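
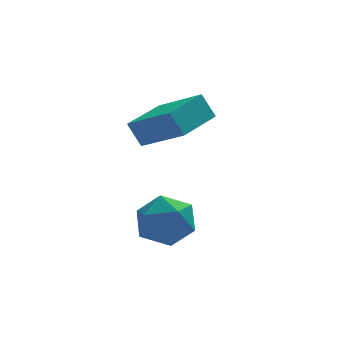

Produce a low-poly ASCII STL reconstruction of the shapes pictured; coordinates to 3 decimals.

solid 
facet normal -0.688 -0.720 -0.092
outer loop
vertex 0.443 2.534 4.153
vertex -0.874 3.924 3.133
vertex 0.908 2.221 3.127
endloop
endfacet
facet normal 0.607 -0.641 0.470
outer loop
vertex 2.394 3.776 3.327
vertex 0.443 2.534 4.153
vertex 0.908 2.221 3.127
endloop
endfacet
facet normal -0.688 -0.720 -0.092
outer loop
vertex 0.908 2.221 3.127
vertex -0.874 3.924 3.133
vertex -0.409 3.611 2.106
endloop
endfacet
facet normal 0.398 -0.267 -0.878
outer loop
vertex -0.409 3.611 2.106
vertex 2.394 3.776 3.327
vertex 0.908 2.221 3.127
endloop
endfacet
facet normal -0.398 0.267 0.878
outer loop
vertex 0.443 2.534 4.153
vertex 0.612 5.479 3.333
vertex -0.874 3.924 3.133
endloop
endfacet
facet normal 0.607 -0.641 0.470
outer loop
vertex 1.929 4.089 4.354
vertex 0.443 2.534 4.153
vertex 2.394 3.776 3.327
endloop
endfacet
facet normal -0.398 0.267 0.877
outer loop
vertex 1.929 4.089 4.354
vertex 0.612 5.479 3.333
vertex 0.443 2.534 4.153
endloop
endfacet
facet normal -0.607 0.641 -0.470
outer loop
vertex -0.874 3.924 3.133
vertex 0.612 5.479 3.333
vertex -0.409 3.611 2.106
endloop
endfacet
facet normal 0.398 -0.267 -0.878
outer loop
vertex 1.077 5.166 2.307
vertex 2.394 3.776 3.327
vertex -0.409 3.611 2.106
endloop
endfacet
facet normal -0.607 0.641 -0.470
outer loop
vertex -0.409 3.611 2.106
vertex 0.612 5.479 3.333
vertex 1.077 5.166 2.307
endloop
endfacet
facet normal 0.688 0.720 0.092
outer loop
vertex 1.077 5.166 2.307
vertex 1.929 4.089 4.354
vertex 2.394 3.776 3.327
endloop
endfacet
facet normal 0.688 0.720 0.092
outer loop
vertex 0.612 5.479 3.333
vertex 1.929 4.089 4.354
vertex 1.077 5.166 2.307
endloop
endfacet
facet normal -0.996 -0.006 0.086
outer loop
vertex -0.962 0.95 -1.203
vertex -0.856 0.661 -0.001
vertex -0.894 1.85 -0.352
endloop
endfacet
facet normal -0.788 0.454 -0.417
outer loop
vertex -0.962 0.95 -1.203
vertex -0.894 1.85 -0.352
vertex -0.269 1.956 -1.418
endloop
endfacet
facet normal -0.415 0.092 -0.905
outer loop
vertex -0.962 0.95 -1.203
vertex -0.269 1.956 -1.418
vertex 0.156 0.832 -1.727
endloop
endfacet
facet normal -0.392 -0.592 -0.704
outer loop
vertex -0.962 0.95 -1.203
vertex 0.156 0.832 -1.727
vertex -0.207 0.032 -0.851
endloop
endfacet
facet normal -0.752 -0.653 -0.091
outer loop
vertex -0.962 0.95 -1.203
vertex -0.207 0.032 -0.851
vertex -0.856 0.661 -0.001
endloop
endfacet
facet normal -0.350 0.930 -0.113
outer loop
vertex -0.269 1.956 -1.418
vertex -0.894 1.85 -0.352
vertex 0.267 2.288 -0.349
endloop
endfacet
facet normal -0.688 0.185 0.701
outer loop
vertex -0.894 1.85 -0.352
vertex -0.856 0.661 -0.001
vertex -0.096 1.488 0.527
endloop
endfacet
facet normal -0.293 -0.862 0.414
outer loop
vertex -0.856 0.661 -0.001
vertex -0.207 0.032 -0.851
vertex 0.329 0.364 0.218
endloop
endfacet
facet normal 0.290 -0.763 -0.577
outer loop
vertex -0.207 0.032 -0.851
vertex 0.156 0.832 -1.727
vertex 0.954 0.47 -0.848
endloop
endfacet
facet normal 0.253 0.344 -0.904
outer loop
vertex 0.156 0.832 -1.727
vertex -0.269 1.956 -1.418
vertex 0.916 1.659 -1.199
endloop
endfacet
facet normal 0.392 0.592 0.704
outer loop
vertex 1.022 1.37 0.003
vertex 0.267 2.288 -0.349
vertex -0.096 1.488 0.527
endloop
endfacet
facet normal 0.415 -0.092 0.905
outer loop
vertex 1.022 1.37 0.003
vertex -0.096 1.488 0.527
vertex 0.329 0.364 0.218
endloop
endfacet
facet normal 0.788 -0.454 0.417
outer loop
vertex 1.022 1.37 0.003
vertex 0.329 0.364 0.218
vertex 0.954 0.47 -0.848
endloop
endfacet
facet normal 0.996 0.006 -0.086
outer loop
vertex 1.022 1.37 0.003
vertex 0.954 0.47 -0.848
vertex 0.916 1.659 -1.199
endloop
endfacet
facet normal 0.752 0.653 0.091
outer loop
vertex 1.022 1.37 0.003
vertex 0.916 1.659 -1.199
vertex 0.267 2.288 -0.349
endloop
endfacet
facet normal -0.290 0.763 0.577
outer loop
vertex -0.096 1.488 0.527
vertex 0.267 2.288 -0.349
vertex -0.894 1.85 -0.352
endloop
endfacet
facet normal -0.253 -0.344 0.904
outer loop
vertex 0.329 0.364 0.218
vertex -0.096 1.488 0.527
vertex -0.856 0.661 -0.001
endloop
endfacet
facet normal 0.350 -0.930 0.113
outer loop
vertex 0.954 0.47 -0.848
vertex 0.329 0.364 0.218
vertex -0.207 0.032 -0.851
endloop
endfacet
facet normal 0.688 -0.185 -0.701
outer loop
vertex 0.916 1.659 -1.199
vertex 0.954 0.47 -0.848
vertex 0.156 0.832 -1.727
endloop
endfacet
facet normal 0.293 0.862 -0.414
outer loop
vertex 0.267 2.288 -0.349
vertex 0.916 1.659 -1.199
vertex -0.269 1.956 -1.418
endloop
endfacet

endsolid


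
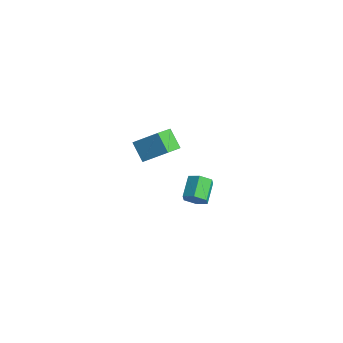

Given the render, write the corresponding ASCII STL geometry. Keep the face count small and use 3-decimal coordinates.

solid 
facet normal 0.539 -0.701 -0.467
outer loop
vertex 4.278 -2.976 0.276
vertex 3.662 -3.244 -0.032
vertex 4.049 -2.716 -0.378
endloop
endfacet
facet normal 0.784 0.620 -0.028
outer loop
vertex 4.278 -2.976 0.276
vertex 4.049 -2.716 -0.378
vertex 3.535 -2.008 0.921
endloop
endfacet
facet normal 0.783 0.621 -0.028
outer loop
vertex 3.535 -2.008 0.921
vertex 4.049 -2.716 -0.378
vertex 3.306 -1.749 0.267
endloop
endfacet
facet normal -0.538 0.702 0.466
outer loop
vertex 3.535 -2.008 0.921
vertex 3.306 -1.749 0.267
vertex 2.918 -2.276 0.612
endloop
endfacet
facet normal 0.539 -0.701 -0.467
outer loop
vertex 4.049 -2.716 -0.378
vertex 3.662 -3.244 -0.032
vertex 3.432 -2.985 -0.686
endloop
endfacet
facet normal 0.122 0.614 -0.780
outer loop
vertex 4.049 -2.716 -0.378
vertex 3.432 -2.985 -0.686
vertex 3.306 -1.749 0.267
endloop
endfacet
facet normal 0.124 0.614 -0.780
outer loop
vertex 3.306 -1.749 0.267
vertex 3.432 -2.985 -0.686
vertex 2.689 -2.017 -0.042
endloop
endfacet
facet normal -0.538 0.702 0.466
outer loop
vertex 3.306 -1.749 0.267
vertex 2.689 -2.017 -0.042
vertex 2.918 -2.276 0.612
endloop
endfacet
facet normal 0.539 -0.701 -0.467
outer loop
vertex 3.432 -2.985 -0.686
vertex 3.662 -3.244 -0.032
vertex 3.045 -3.512 -0.341
endloop
endfacet
facet normal -0.660 -0.007 -0.751
outer loop
vertex 3.432 -2.985 -0.686
vertex 3.045 -3.512 -0.341
vertex 2.689 -2.017 -0.042
endloop
endfacet
facet normal -0.661 -0.007 -0.750
outer loop
vertex 2.689 -2.017 -0.042
vertex 3.045 -3.512 -0.341
vertex 2.302 -2.544 0.304
endloop
endfacet
facet normal -0.539 0.702 0.466
outer loop
vertex 2.689 -2.017 -0.042
vertex 2.302 -2.544 0.304
vertex 2.918 -2.276 0.612
endloop
endfacet
facet normal 0.538 -0.702 -0.466
outer loop
vertex 3.045 -3.512 -0.341
vertex 3.662 -3.244 -0.032
vertex 3.274 -3.771 0.313
endloop
endfacet
facet normal -0.784 -0.621 0.029
outer loop
vertex 3.045 -3.512 -0.341
vertex 3.274 -3.771 0.313
vertex 2.302 -2.544 0.304
endloop
endfacet
facet normal -0.784 -0.621 0.028
outer loop
vertex 2.302 -2.544 0.304
vertex 3.274 -3.771 0.313
vertex 2.531 -2.804 0.958
endloop
endfacet
facet normal -0.539 0.701 0.467
outer loop
vertex 2.302 -2.544 0.304
vertex 2.531 -2.804 0.958
vertex 2.918 -2.276 0.612
endloop
endfacet
facet normal 0.538 -0.702 -0.466
outer loop
vertex 3.274 -3.771 0.313
vertex 3.662 -3.244 -0.032
vertex 3.891 -3.503 0.622
endloop
endfacet
facet normal -0.123 -0.615 0.779
outer loop
vertex 3.274 -3.771 0.313
vertex 3.891 -3.503 0.622
vertex 2.531 -2.804 0.958
endloop
endfacet
facet normal -0.122 -0.613 0.780
outer loop
vertex 2.531 -2.804 0.958
vertex 3.891 -3.503 0.622
vertex 3.148 -2.535 1.266
endloop
endfacet
facet normal -0.539 0.701 0.467
outer loop
vertex 2.531 -2.804 0.958
vertex 3.148 -2.535 1.266
vertex 2.918 -2.276 0.612
endloop
endfacet
facet normal 0.539 -0.702 -0.466
outer loop
vertex 3.891 -3.503 0.622
vertex 3.662 -3.244 -0.032
vertex 4.278 -2.976 0.276
endloop
endfacet
facet normal 0.661 0.008 0.751
outer loop
vertex 3.891 -3.503 0.622
vertex 4.278 -2.976 0.276
vertex 3.148 -2.535 1.266
endloop
endfacet
facet normal 0.660 0.007 0.751
outer loop
vertex 3.148 -2.535 1.266
vertex 4.278 -2.976 0.276
vertex 3.535 -2.008 0.921
endloop
endfacet
facet normal -0.539 0.701 0.467
outer loop
vertex 3.148 -2.535 1.266
vertex 3.535 -2.008 0.921
vertex 2.918 -2.276 0.612
endloop
endfacet
facet normal -0.584 -0.565 -0.583
outer loop
vertex -3.346 -1.445 -2.905
vertex -4.397 -1.354 -1.94
vertex -3.904 -0.111 -3.638
endloop
endfacet
facet normal 0.735 -0.064 -0.675
outer loop
vertex -2.863 0.894 -2.6
vertex -3.346 -1.445 -2.905
vertex -3.904 -0.111 -3.638
endloop
endfacet
facet normal -0.585 -0.564 -0.583
outer loop
vertex -3.904 -0.111 -3.638
vertex -4.397 -1.354 -1.94
vertex -4.954 -0.02 -2.672
endloop
endfacet
facet normal -0.344 0.823 -0.452
outer loop
vertex -4.954 -0.02 -2.672
vertex -2.863 0.894 -2.6
vertex -3.904 -0.111 -3.638
endloop
endfacet
facet normal 0.344 -0.823 0.452
outer loop
vertex -3.346 -1.445 -2.905
vertex -3.356 -0.349 -0.902
vertex -4.397 -1.354 -1.94
endloop
endfacet
facet normal 0.735 -0.064 -0.675
outer loop
vertex -2.306 -0.44 -1.868
vertex -3.346 -1.445 -2.905
vertex -2.863 0.894 -2.6
endloop
endfacet
facet normal 0.344 -0.823 0.452
outer loop
vertex -2.306 -0.44 -1.868
vertex -3.356 -0.349 -0.902
vertex -3.346 -1.445 -2.905
endloop
endfacet
facet normal -0.735 0.064 0.675
outer loop
vertex -4.397 -1.354 -1.94
vertex -3.356 -0.349 -0.902
vertex -4.954 -0.02 -2.672
endloop
endfacet
facet normal -0.344 0.823 -0.452
outer loop
vertex -3.914 0.985 -1.635
vertex -2.863 0.894 -2.6
vertex -4.954 -0.02 -2.672
endloop
endfacet
facet normal -0.735 0.064 0.675
outer loop
vertex -4.954 -0.02 -2.672
vertex -3.356 -0.349 -0.902
vertex -3.914 0.985 -1.635
endloop
endfacet
facet normal 0.584 0.564 0.583
outer loop
vertex -3.914 0.985 -1.635
vertex -2.306 -0.44 -1.868
vertex -2.863 0.894 -2.6
endloop
endfacet
facet normal 0.585 0.565 0.582
outer loop
vertex -3.356 -0.349 -0.902
vertex -2.306 -0.44 -1.868
vertex -3.914 0.985 -1.635
endloop
endfacet

endsolid


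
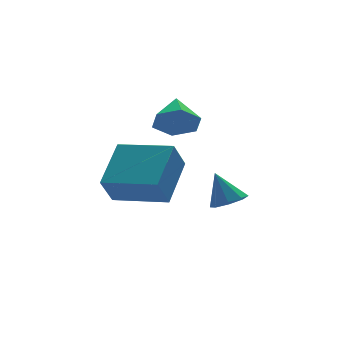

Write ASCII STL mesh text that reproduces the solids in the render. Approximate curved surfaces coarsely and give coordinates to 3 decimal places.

solid 
facet normal -0.327 -0.829 -0.453
outer loop
vertex 2.166 1.407 0.526
vertex 1.421 1.415 1.049
vertex 1.421 1.852 0.25
endloop
endfacet
facet normal 0.572 0.633 -0.522
outer loop
vertex 2.166 1.407 0.526
vertex 1.421 1.852 0.25
vertex 1.899 2.625 1.711
endloop
endfacet
facet normal -0.327 -0.829 -0.453
outer loop
vertex 1.421 1.852 0.25
vertex 1.421 1.415 1.049
vertex 0.676 1.86 0.773
endloop
endfacet
facet normal -0.260 0.886 -0.384
outer loop
vertex 1.421 1.852 0.25
vertex 0.676 1.86 0.773
vertex 1.899 2.625 1.711
endloop
endfacet
facet normal -0.327 -0.829 -0.454
outer loop
vertex 0.676 1.86 0.773
vertex 1.421 1.415 1.049
vertex 0.676 1.423 1.571
endloop
endfacet
facet normal -0.676 0.646 0.354
outer loop
vertex 0.676 1.86 0.773
vertex 0.676 1.423 1.571
vertex 1.899 2.625 1.711
endloop
endfacet
facet normal -0.327 -0.829 -0.454
outer loop
vertex 0.676 1.423 1.571
vertex 1.421 1.415 1.049
vertex 1.42 0.978 1.847
endloop
endfacet
facet normal -0.261 0.155 0.953
outer loop
vertex 0.676 1.423 1.571
vertex 1.42 0.978 1.847
vertex 1.899 2.625 1.711
endloop
endfacet
facet normal -0.328 -0.828 -0.454
outer loop
vertex 1.42 0.978 1.847
vertex 1.421 1.415 1.049
vertex 2.165 0.97 1.324
endloop
endfacet
facet normal 0.571 -0.099 0.815
outer loop
vertex 1.42 0.978 1.847
vertex 2.165 0.97 1.324
vertex 1.899 2.625 1.711
endloop
endfacet
facet normal -0.328 -0.828 -0.454
outer loop
vertex 2.165 0.97 1.324
vertex 1.421 1.415 1.049
vertex 2.166 1.407 0.526
endloop
endfacet
facet normal 0.987 0.140 0.078
outer loop
vertex 2.165 0.97 1.324
vertex 2.166 1.407 0.526
vertex 1.899 2.625 1.711
endloop
endfacet
facet normal -0.711 0.691 -0.128
outer loop
vertex -1.755 0.514 -0.95
vertex -0.602 1.9 0.127
vertex -1.18 0.899 -2.062
endloop
endfacet
facet normal -0.549 -0.660 -0.512
outer loop
vertex 0.342 -0.58 -1.787
vertex -1.755 0.514 -0.95
vertex -1.18 0.899 -2.062
endloop
endfacet
facet normal -0.711 0.691 -0.128
outer loop
vertex -1.18 0.899 -2.062
vertex -0.602 1.9 0.127
vertex -0.027 2.285 -0.986
endloop
endfacet
facet normal 0.439 0.294 -0.849
outer loop
vertex -0.027 2.285 -0.986
vertex 0.342 -0.58 -1.787
vertex -1.18 0.899 -2.062
endloop
endfacet
facet normal -0.439 -0.294 0.849
outer loop
vertex -1.755 0.514 -0.95
vertex 0.92 0.421 0.402
vertex -0.602 1.9 0.127
endloop
endfacet
facet normal -0.549 -0.661 -0.512
outer loop
vertex -0.233 -0.965 -0.674
vertex -1.755 0.514 -0.95
vertex 0.342 -0.58 -1.787
endloop
endfacet
facet normal -0.439 -0.294 0.849
outer loop
vertex -0.233 -0.965 -0.674
vertex 0.92 0.421 0.402
vertex -1.755 0.514 -0.95
endloop
endfacet
facet normal 0.549 0.660 0.512
outer loop
vertex -0.602 1.9 0.127
vertex 0.92 0.421 0.402
vertex -0.027 2.285 -0.986
endloop
endfacet
facet normal 0.440 0.294 -0.849
outer loop
vertex 1.495 0.806 -0.71
vertex 0.342 -0.58 -1.787
vertex -0.027 2.285 -0.986
endloop
endfacet
facet normal 0.549 0.660 0.512
outer loop
vertex -0.027 2.285 -0.986
vertex 0.92 0.421 0.402
vertex 1.495 0.806 -0.71
endloop
endfacet
facet normal 0.711 -0.691 0.128
outer loop
vertex 1.495 0.806 -0.71
vertex -0.233 -0.965 -0.674
vertex 0.342 -0.58 -1.787
endloop
endfacet
facet normal 0.711 -0.691 0.128
outer loop
vertex 0.92 0.421 0.402
vertex -0.233 -0.965 -0.674
vertex 1.495 0.806 -0.71
endloop
endfacet
facet normal 0.234 -0.394 -0.889
outer loop
vertex 4.074 1.105 -2.901
vertex 3.415 1.313 -3.167
vertex 4.085 1.624 -3.128
endloop
endfacet
facet normal 0.772 0.241 0.588
outer loop
vertex 4.074 1.105 -2.901
vertex 4.085 1.624 -3.128
vertex 3.085 1.867 -1.913
endloop
endfacet
facet normal 0.234 -0.393 -0.889
outer loop
vertex 4.085 1.624 -3.128
vertex 3.415 1.313 -3.167
vertex 3.704 1.96 -3.377
endloop
endfacet
facet normal 0.529 0.803 0.275
outer loop
vertex 4.085 1.624 -3.128
vertex 3.704 1.96 -3.377
vertex 3.085 1.867 -1.913
endloop
endfacet
facet normal 0.234 -0.393 -0.889
outer loop
vertex 3.704 1.96 -3.377
vertex 3.415 1.313 -3.167
vertex 3.154 1.917 -3.503
endloop
endfacet
facet normal -0.084 0.996 0.028
outer loop
vertex 3.704 1.96 -3.377
vertex 3.154 1.917 -3.503
vertex 3.085 1.867 -1.913
endloop
endfacet
facet normal 0.234 -0.394 -0.889
outer loop
vertex 3.154 1.917 -3.503
vertex 3.415 1.313 -3.167
vertex 2.756 1.52 -3.432
endloop
endfacet
facet normal -0.707 0.707 -0.008
outer loop
vertex 3.154 1.917 -3.503
vertex 2.756 1.52 -3.432
vertex 3.085 1.867 -1.913
endloop
endfacet
facet normal 0.234 -0.394 -0.889
outer loop
vertex 2.756 1.52 -3.432
vertex 3.415 1.313 -3.167
vertex 2.745 1.001 -3.205
endloop
endfacet
facet normal -0.977 0.103 0.188
outer loop
vertex 2.756 1.52 -3.432
vertex 2.745 1.001 -3.205
vertex 3.085 1.867 -1.913
endloop
endfacet
facet normal 0.234 -0.394 -0.889
outer loop
vertex 2.745 1.001 -3.205
vertex 3.415 1.313 -3.167
vertex 3.126 0.665 -2.956
endloop
endfacet
facet normal -0.733 -0.460 0.501
outer loop
vertex 2.745 1.001 -3.205
vertex 3.126 0.665 -2.956
vertex 3.085 1.867 -1.913
endloop
endfacet
facet normal 0.234 -0.394 -0.889
outer loop
vertex 3.126 0.665 -2.956
vertex 3.415 1.313 -3.167
vertex 3.677 0.708 -2.83
endloop
endfacet
facet normal -0.120 -0.653 0.748
outer loop
vertex 3.126 0.665 -2.956
vertex 3.677 0.708 -2.83
vertex 3.085 1.867 -1.913
endloop
endfacet
facet normal 0.235 -0.394 -0.889
outer loop
vertex 3.677 0.708 -2.83
vertex 3.415 1.313 -3.167
vertex 4.074 1.105 -2.901
endloop
endfacet
facet normal 0.503 -0.363 0.784
outer loop
vertex 3.677 0.708 -2.83
vertex 4.074 1.105 -2.901
vertex 3.085 1.867 -1.913
endloop
endfacet

endsolid


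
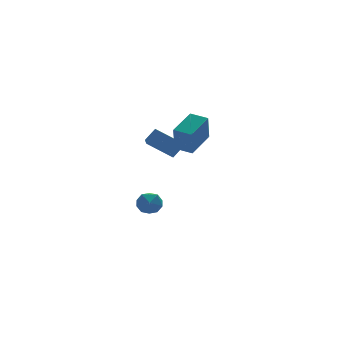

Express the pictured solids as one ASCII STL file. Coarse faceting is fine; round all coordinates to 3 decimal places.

solid 
facet normal -0.872 0.317 0.374
outer loop
vertex 1.662 3.315 -3.926
vertex 2.1 3.559 -3.111
vertex 2.026 4.194 -3.823
endloop
endfacet
facet normal -0.856 0.394 -0.336
outer loop
vertex 1.662 3.315 -3.926
vertex 2.026 4.194 -3.823
vertex 2.135 3.725 -4.65
endloop
endfacet
facet normal -0.740 -0.249 -0.625
outer loop
vertex 1.662 3.315 -3.926
vertex 2.135 3.725 -4.65
vertex 2.277 2.8 -4.449
endloop
endfacet
facet normal -0.685 -0.723 -0.093
outer loop
vertex 1.662 3.315 -3.926
vertex 2.277 2.8 -4.449
vertex 2.255 2.698 -3.498
endloop
endfacet
facet normal -0.766 -0.373 0.523
outer loop
vertex 1.662 3.315 -3.926
vertex 2.255 2.698 -3.498
vertex 2.1 3.559 -3.111
endloop
endfacet
facet normal -0.301 0.812 -0.500
outer loop
vertex 2.135 3.725 -4.65
vertex 2.026 4.194 -3.823
vertex 2.865 4.222 -4.282
endloop
endfacet
facet normal -0.328 0.688 0.648
outer loop
vertex 2.026 4.194 -3.823
vertex 2.1 3.559 -3.111
vertex 2.843 4.12 -3.331
endloop
endfacet
facet normal -0.157 -0.428 0.890
outer loop
vertex 2.1 3.559 -3.111
vertex 2.255 2.698 -3.498
vertex 2.985 3.195 -3.13
endloop
endfacet
facet normal -0.025 -0.994 -0.107
outer loop
vertex 2.255 2.698 -3.498
vertex 2.277 2.8 -4.449
vertex 3.094 2.726 -3.957
endloop
endfacet
facet normal -0.114 -0.228 -0.967
outer loop
vertex 2.277 2.8 -4.449
vertex 2.135 3.725 -4.65
vertex 3.02 3.361 -4.669
endloop
endfacet
facet normal 0.685 0.723 0.093
outer loop
vertex 3.458 3.605 -3.854
vertex 2.865 4.222 -4.282
vertex 2.843 4.12 -3.331
endloop
endfacet
facet normal 0.740 0.249 0.625
outer loop
vertex 3.458 3.605 -3.854
vertex 2.843 4.12 -3.331
vertex 2.985 3.195 -3.13
endloop
endfacet
facet normal 0.856 -0.394 0.336
outer loop
vertex 3.458 3.605 -3.854
vertex 2.985 3.195 -3.13
vertex 3.094 2.726 -3.957
endloop
endfacet
facet normal 0.872 -0.317 -0.374
outer loop
vertex 3.458 3.605 -3.854
vertex 3.094 2.726 -3.957
vertex 3.02 3.361 -4.669
endloop
endfacet
facet normal 0.766 0.373 -0.523
outer loop
vertex 3.458 3.605 -3.854
vertex 3.02 3.361 -4.669
vertex 2.865 4.222 -4.282
endloop
endfacet
facet normal 0.025 0.994 0.107
outer loop
vertex 2.843 4.12 -3.331
vertex 2.865 4.222 -4.282
vertex 2.026 4.194 -3.823
endloop
endfacet
facet normal 0.114 0.228 0.967
outer loop
vertex 2.985 3.195 -3.13
vertex 2.843 4.12 -3.331
vertex 2.1 3.559 -3.111
endloop
endfacet
facet normal 0.301 -0.812 0.500
outer loop
vertex 3.094 2.726 -3.957
vertex 2.985 3.195 -3.13
vertex 2.255 2.698 -3.498
endloop
endfacet
facet normal 0.328 -0.688 -0.648
outer loop
vertex 3.02 3.361 -4.669
vertex 3.094 2.726 -3.957
vertex 2.277 2.8 -4.449
endloop
endfacet
facet normal 0.157 0.428 -0.890
outer loop
vertex 2.865 4.222 -4.282
vertex 3.02 3.361 -4.669
vertex 2.135 3.725 -4.65
endloop
endfacet
facet normal -0.689 -0.162 -0.707
outer loop
vertex 2.019 2.778 1.664
vertex 2.484 3.725 0.994
vertex 3.233 1.545 0.764
endloop
endfacet
facet normal -0.372 -0.758 0.536
outer loop
vertex 3.956 1.715 1.506
vertex 2.019 2.778 1.664
vertex 3.233 1.545 0.764
endloop
endfacet
facet normal -0.689 -0.162 -0.707
outer loop
vertex 3.233 1.545 0.764
vertex 2.484 3.725 0.994
vertex 3.698 2.492 0.094
endloop
endfacet
facet normal 0.622 -0.632 -0.462
outer loop
vertex 3.698 2.492 0.094
vertex 3.956 1.715 1.506
vertex 3.233 1.545 0.764
endloop
endfacet
facet normal -0.622 0.632 0.462
outer loop
vertex 2.019 2.778 1.664
vertex 3.207 3.895 1.736
vertex 2.484 3.725 0.994
endloop
endfacet
facet normal -0.372 -0.758 0.536
outer loop
vertex 2.742 2.948 2.406
vertex 2.019 2.778 1.664
vertex 3.956 1.715 1.506
endloop
endfacet
facet normal -0.622 0.632 0.462
outer loop
vertex 2.742 2.948 2.406
vertex 3.207 3.895 1.736
vertex 2.019 2.778 1.664
endloop
endfacet
facet normal 0.372 0.758 -0.536
outer loop
vertex 2.484 3.725 0.994
vertex 3.207 3.895 1.736
vertex 3.698 2.492 0.094
endloop
endfacet
facet normal 0.622 -0.632 -0.462
outer loop
vertex 4.421 2.662 0.836
vertex 3.956 1.715 1.506
vertex 3.698 2.492 0.094
endloop
endfacet
facet normal 0.372 0.758 -0.536
outer loop
vertex 3.698 2.492 0.094
vertex 3.207 3.895 1.736
vertex 4.421 2.662 0.836
endloop
endfacet
facet normal 0.689 0.162 0.707
outer loop
vertex 4.421 2.662 0.836
vertex 2.742 2.948 2.406
vertex 3.956 1.715 1.506
endloop
endfacet
facet normal 0.689 0.162 0.707
outer loop
vertex 3.207 3.895 1.736
vertex 2.742 2.948 2.406
vertex 4.421 2.662 0.836
endloop
endfacet
facet normal -0.756 -0.545 -0.362
outer loop
vertex 2.177 -3.682 4.182
vertex 1.465 -2.81 4.358
vertex 2.53 -3.053 2.5
endloop
endfacet
facet normal 0.625 -0.765 -0.155
outer loop
vertex 4.035 -1.97 3.222
vertex 2.177 -3.682 4.182
vertex 2.53 -3.053 2.5
endloop
endfacet
facet normal -0.757 -0.544 -0.363
outer loop
vertex 2.53 -3.053 2.5
vertex 1.465 -2.81 4.358
vertex 1.818 -2.181 2.677
endloop
endfacet
facet normal 0.193 0.344 -0.919
outer loop
vertex 1.818 -2.181 2.677
vertex 4.035 -1.97 3.222
vertex 2.53 -3.053 2.5
endloop
endfacet
facet normal -0.194 -0.344 0.919
outer loop
vertex 2.177 -3.682 4.182
vertex 2.97 -1.727 5.08
vertex 1.465 -2.81 4.358
endloop
endfacet
facet normal 0.625 -0.765 -0.155
outer loop
vertex 3.682 -2.599 4.903
vertex 2.177 -3.682 4.182
vertex 4.035 -1.97 3.222
endloop
endfacet
facet normal -0.193 -0.344 0.919
outer loop
vertex 3.682 -2.599 4.903
vertex 2.97 -1.727 5.08
vertex 2.177 -3.682 4.182
endloop
endfacet
facet normal -0.625 0.765 0.155
outer loop
vertex 1.465 -2.81 4.358
vertex 2.97 -1.727 5.08
vertex 1.818 -2.181 2.677
endloop
endfacet
facet normal 0.193 0.343 -0.919
outer loop
vertex 3.323 -1.098 3.398
vertex 4.035 -1.97 3.222
vertex 1.818 -2.181 2.677
endloop
endfacet
facet normal -0.625 0.765 0.155
outer loop
vertex 1.818 -2.181 2.677
vertex 2.97 -1.727 5.08
vertex 3.323 -1.098 3.398
endloop
endfacet
facet normal 0.756 0.544 0.363
outer loop
vertex 3.323 -1.098 3.398
vertex 3.682 -2.599 4.903
vertex 4.035 -1.97 3.222
endloop
endfacet
facet normal 0.757 0.544 0.362
outer loop
vertex 2.97 -1.727 5.08
vertex 3.682 -2.599 4.903
vertex 3.323 -1.098 3.398
endloop
endfacet

endsolid


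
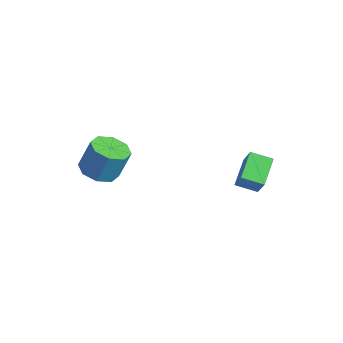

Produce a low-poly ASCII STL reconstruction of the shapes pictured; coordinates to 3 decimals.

solid 
facet normal -0.157 -0.316 -0.936
outer loop
vertex -3.079 -3.715 -1.669
vertex -4.053 -3.91 -1.44
vertex -3.545 -3.102 -1.798
endloop
endfacet
facet normal 0.787 0.533 -0.311
outer loop
vertex -3.079 -3.715 -1.669
vertex -3.545 -3.102 -1.798
vertex -2.812 -3.174 -0.068
endloop
endfacet
facet normal 0.787 0.532 -0.311
outer loop
vertex -2.812 -3.174 -0.068
vertex -3.545 -3.102 -1.798
vertex -3.278 -2.561 -0.198
endloop
endfacet
facet normal 0.155 0.316 0.936
outer loop
vertex -2.812 -3.174 -0.068
vertex -3.278 -2.561 -0.198
vertex -3.787 -3.37 0.16
endloop
endfacet
facet normal -0.156 -0.317 -0.936
outer loop
vertex -3.545 -3.102 -1.798
vertex -4.053 -3.91 -1.44
vertex -4.309 -2.963 -1.718
endloop
endfacet
facet normal 0.134 0.932 -0.337
outer loop
vertex -3.545 -3.102 -1.798
vertex -4.309 -2.963 -1.718
vertex -3.278 -2.561 -0.198
endloop
endfacet
facet normal 0.134 0.932 -0.337
outer loop
vertex -3.278 -2.561 -0.198
vertex -4.309 -2.963 -1.718
vertex -4.042 -2.422 -0.117
endloop
endfacet
facet normal 0.157 0.316 0.936
outer loop
vertex -3.278 -2.561 -0.198
vertex -4.042 -2.422 -0.117
vertex -3.787 -3.37 0.16
endloop
endfacet
facet normal -0.156 -0.317 -0.936
outer loop
vertex -4.309 -2.963 -1.718
vertex -4.053 -3.91 -1.44
vertex -4.923 -3.378 -1.475
endloop
endfacet
facet normal -0.596 0.785 -0.166
outer loop
vertex -4.309 -2.963 -1.718
vertex -4.923 -3.378 -1.475
vertex -4.042 -2.422 -0.117
endloop
endfacet
facet normal -0.597 0.785 -0.165
outer loop
vertex -4.042 -2.422 -0.117
vertex -4.923 -3.378 -1.475
vertex -4.656 -2.838 0.125
endloop
endfacet
facet normal 0.155 0.315 0.936
outer loop
vertex -4.042 -2.422 -0.117
vertex -4.656 -2.838 0.125
vertex -3.787 -3.37 0.16
endloop
endfacet
facet normal -0.155 -0.316 -0.936
outer loop
vertex -4.923 -3.378 -1.475
vertex -4.053 -3.91 -1.44
vertex -5.028 -4.106 -1.212
endloop
endfacet
facet normal -0.979 0.178 0.103
outer loop
vertex -4.923 -3.378 -1.475
vertex -5.028 -4.106 -1.212
vertex -4.656 -2.838 0.125
endloop
endfacet
facet normal -0.979 0.179 0.103
outer loop
vertex -4.656 -2.838 0.125
vertex -5.028 -4.106 -1.212
vertex -4.761 -3.565 0.389
endloop
endfacet
facet normal 0.156 0.317 0.935
outer loop
vertex -4.656 -2.838 0.125
vertex -4.761 -3.565 0.389
vertex -3.787 -3.37 0.16
endloop
endfacet
facet normal -0.155 -0.316 -0.936
outer loop
vertex -5.028 -4.106 -1.212
vertex -4.053 -3.91 -1.44
vertex -4.562 -4.719 -1.082
endloop
endfacet
facet normal -0.787 -0.532 0.311
outer loop
vertex -5.028 -4.106 -1.212
vertex -4.562 -4.719 -1.082
vertex -4.761 -3.565 0.389
endloop
endfacet
facet normal -0.787 -0.533 0.311
outer loop
vertex -4.761 -3.565 0.389
vertex -4.562 -4.719 -1.082
vertex -4.295 -4.178 0.518
endloop
endfacet
facet normal 0.157 0.316 0.936
outer loop
vertex -4.761 -3.565 0.389
vertex -4.295 -4.178 0.518
vertex -3.787 -3.37 0.16
endloop
endfacet
facet normal -0.157 -0.316 -0.936
outer loop
vertex -4.562 -4.719 -1.082
vertex -4.053 -3.91 -1.44
vertex -3.798 -4.858 -1.163
endloop
endfacet
facet normal -0.134 -0.932 0.337
outer loop
vertex -4.562 -4.719 -1.082
vertex -3.798 -4.858 -1.163
vertex -4.295 -4.178 0.518
endloop
endfacet
facet normal -0.134 -0.932 0.337
outer loop
vertex -4.295 -4.178 0.518
vertex -3.798 -4.858 -1.163
vertex -3.531 -4.317 0.438
endloop
endfacet
facet normal 0.156 0.317 0.936
outer loop
vertex -4.295 -4.178 0.518
vertex -3.531 -4.317 0.438
vertex -3.787 -3.37 0.16
endloop
endfacet
facet normal -0.155 -0.315 -0.936
outer loop
vertex -3.798 -4.858 -1.163
vertex -4.053 -3.91 -1.44
vertex -3.184 -4.442 -1.405
endloop
endfacet
facet normal 0.597 -0.785 0.166
outer loop
vertex -3.798 -4.858 -1.163
vertex -3.184 -4.442 -1.405
vertex -3.531 -4.317 0.438
endloop
endfacet
facet normal 0.596 -0.785 0.166
outer loop
vertex -3.531 -4.317 0.438
vertex -3.184 -4.442 -1.405
vertex -2.917 -3.902 0.195
endloop
endfacet
facet normal 0.156 0.317 0.936
outer loop
vertex -3.531 -4.317 0.438
vertex -2.917 -3.902 0.195
vertex -3.787 -3.37 0.16
endloop
endfacet
facet normal -0.156 -0.317 -0.935
outer loop
vertex -3.184 -4.442 -1.405
vertex -4.053 -3.91 -1.44
vertex -3.079 -3.715 -1.669
endloop
endfacet
facet normal 0.978 -0.179 -0.103
outer loop
vertex -3.184 -4.442 -1.405
vertex -3.079 -3.715 -1.669
vertex -2.917 -3.902 0.195
endloop
endfacet
facet normal 0.979 -0.178 -0.103
outer loop
vertex -2.917 -3.902 0.195
vertex -3.079 -3.715 -1.669
vertex -2.812 -3.174 -0.068
endloop
endfacet
facet normal 0.155 0.316 0.936
outer loop
vertex -2.917 -3.902 0.195
vertex -2.812 -3.174 -0.068
vertex -3.787 -3.37 0.16
endloop
endfacet
facet normal -0.612 0.646 0.456
outer loop
vertex 1.069 1.265 1.523
vertex 1.702 2.117 1.165
vertex 0.372 1.344 0.476
endloop
endfacet
facet normal -0.566 -0.760 0.319
outer loop
vertex 1.338 0.323 -0.245
vertex 1.069 1.265 1.523
vertex 0.372 1.344 0.476
endloop
endfacet
facet normal -0.612 0.646 0.457
outer loop
vertex 0.372 1.344 0.476
vertex 1.702 2.117 1.165
vertex 1.005 2.196 0.119
endloop
endfacet
facet normal -0.553 0.063 -0.831
outer loop
vertex 1.005 2.196 0.119
vertex 1.338 0.323 -0.245
vertex 0.372 1.344 0.476
endloop
endfacet
facet normal 0.554 -0.062 0.830
outer loop
vertex 1.069 1.265 1.523
vertex 2.668 1.096 0.444
vertex 1.702 2.117 1.165
endloop
endfacet
facet normal -0.565 -0.761 0.319
outer loop
vertex 2.035 0.244 0.801
vertex 1.069 1.265 1.523
vertex 1.338 0.323 -0.245
endloop
endfacet
facet normal 0.554 -0.063 0.830
outer loop
vertex 2.035 0.244 0.801
vertex 2.668 1.096 0.444
vertex 1.069 1.265 1.523
endloop
endfacet
facet normal 0.565 0.760 -0.319
outer loop
vertex 1.702 2.117 1.165
vertex 2.668 1.096 0.444
vertex 1.005 2.196 0.119
endloop
endfacet
facet normal -0.554 0.063 -0.830
outer loop
vertex 1.971 1.175 -0.603
vertex 1.338 0.323 -0.245
vertex 1.005 2.196 0.119
endloop
endfacet
facet normal 0.565 0.761 -0.319
outer loop
vertex 1.005 2.196 0.119
vertex 2.668 1.096 0.444
vertex 1.971 1.175 -0.603
endloop
endfacet
facet normal 0.612 -0.646 -0.456
outer loop
vertex 1.971 1.175 -0.603
vertex 2.035 0.244 0.801
vertex 1.338 0.323 -0.245
endloop
endfacet
facet normal 0.612 -0.646 -0.456
outer loop
vertex 2.668 1.096 0.444
vertex 2.035 0.244 0.801
vertex 1.971 1.175 -0.603
endloop
endfacet

endsolid


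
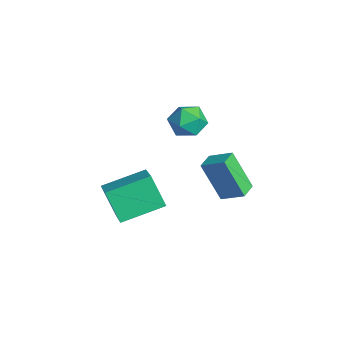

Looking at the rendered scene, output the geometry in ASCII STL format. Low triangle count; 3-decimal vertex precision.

solid 
facet normal -0.513 -0.570 0.642
outer loop
vertex -2.27 -1.397 4.096
vertex -1.738 -2.1 3.897
vertex -1.515 -1.541 4.572
endloop
endfacet
facet normal -0.515 0.112 0.850
outer loop
vertex -2.27 -1.397 4.096
vertex -1.515 -1.541 4.572
vertex -1.74 -0.701 4.325
endloop
endfacet
facet normal -0.801 0.503 0.326
outer loop
vertex -2.27 -1.397 4.096
vertex -1.74 -0.701 4.325
vertex -2.102 -0.741 3.497
endloop
endfacet
facet normal -0.976 0.061 -0.207
outer loop
vertex -2.27 -1.397 4.096
vertex -2.102 -0.741 3.497
vertex -2.1 -1.606 3.232
endloop
endfacet
facet normal -0.799 -0.601 -0.012
outer loop
vertex -2.27 -1.397 4.096
vertex -2.1 -1.606 3.232
vertex -1.738 -2.1 3.897
endloop
endfacet
facet normal 0.163 0.318 0.934
outer loop
vertex -1.74 -0.701 4.325
vertex -1.515 -1.541 4.572
vertex -0.88 -0.974 4.268
endloop
endfacet
facet normal 0.165 -0.786 0.596
outer loop
vertex -1.515 -1.541 4.572
vertex -1.738 -2.1 3.897
vertex -0.878 -1.839 4.003
endloop
endfacet
facet normal -0.296 -0.837 -0.460
outer loop
vertex -1.738 -2.1 3.897
vertex -2.1 -1.606 3.232
vertex -1.24 -1.879 3.175
endloop
endfacet
facet normal -0.583 0.237 -0.777
outer loop
vertex -2.1 -1.606 3.232
vertex -2.102 -0.741 3.497
vertex -1.465 -1.039 2.928
endloop
endfacet
facet normal -0.299 0.951 0.085
outer loop
vertex -2.102 -0.741 3.497
vertex -1.74 -0.701 4.325
vertex -1.242 -0.48 3.603
endloop
endfacet
facet normal 0.976 -0.061 0.207
outer loop
vertex -0.71 -1.183 3.404
vertex -0.88 -0.974 4.268
vertex -0.878 -1.839 4.003
endloop
endfacet
facet normal 0.801 -0.503 -0.326
outer loop
vertex -0.71 -1.183 3.404
vertex -0.878 -1.839 4.003
vertex -1.24 -1.879 3.175
endloop
endfacet
facet normal 0.515 -0.112 -0.850
outer loop
vertex -0.71 -1.183 3.404
vertex -1.24 -1.879 3.175
vertex -1.465 -1.039 2.928
endloop
endfacet
facet normal 0.513 0.570 -0.642
outer loop
vertex -0.71 -1.183 3.404
vertex -1.465 -1.039 2.928
vertex -1.242 -0.48 3.603
endloop
endfacet
facet normal 0.799 0.601 0.012
outer loop
vertex -0.71 -1.183 3.404
vertex -1.242 -0.48 3.603
vertex -0.88 -0.974 4.268
endloop
endfacet
facet normal 0.583 -0.237 0.777
outer loop
vertex -0.878 -1.839 4.003
vertex -0.88 -0.974 4.268
vertex -1.515 -1.541 4.572
endloop
endfacet
facet normal 0.299 -0.951 -0.085
outer loop
vertex -1.24 -1.879 3.175
vertex -0.878 -1.839 4.003
vertex -1.738 -2.1 3.897
endloop
endfacet
facet normal -0.163 -0.318 -0.934
outer loop
vertex -1.465 -1.039 2.928
vertex -1.24 -1.879 3.175
vertex -2.1 -1.606 3.232
endloop
endfacet
facet normal -0.165 0.786 -0.596
outer loop
vertex -1.242 -0.48 3.603
vertex -1.465 -1.039 2.928
vertex -2.102 -0.741 3.497
endloop
endfacet
facet normal 0.296 0.837 0.460
outer loop
vertex -0.88 -0.974 4.268
vertex -1.242 -0.48 3.603
vertex -1.74 -0.701 4.325
endloop
endfacet
facet normal -0.479 -0.234 0.846
outer loop
vertex -1.875 -4.776 -0.249
vertex -1.85 -2.776 0.319
vertex -3.218 -4.561 -0.949
endloop
endfacet
facet normal -0.011 -0.962 -0.273
outer loop
vertex -2.41 -4.164 -2.379
vertex -1.875 -4.776 -0.249
vertex -3.218 -4.561 -0.949
endloop
endfacet
facet normal -0.478 -0.235 0.846
outer loop
vertex -3.218 -4.561 -0.949
vertex -1.85 -2.776 0.319
vertex -3.193 -2.56 -0.38
endloop
endfacet
facet normal -0.878 0.141 -0.457
outer loop
vertex -3.193 -2.56 -0.38
vertex -2.41 -4.164 -2.379
vertex -3.218 -4.561 -0.949
endloop
endfacet
facet normal 0.878 -0.141 0.457
outer loop
vertex -1.875 -4.776 -0.249
vertex -1.042 -2.379 -1.111
vertex -1.85 -2.776 0.319
endloop
endfacet
facet normal -0.012 -0.962 -0.273
outer loop
vertex -1.067 -4.38 -1.68
vertex -1.875 -4.776 -0.249
vertex -2.41 -4.164 -2.379
endloop
endfacet
facet normal 0.878 -0.141 0.457
outer loop
vertex -1.067 -4.38 -1.68
vertex -1.042 -2.379 -1.111
vertex -1.875 -4.776 -0.249
endloop
endfacet
facet normal 0.012 0.962 0.274
outer loop
vertex -1.85 -2.776 0.319
vertex -1.042 -2.379 -1.111
vertex -3.193 -2.56 -0.38
endloop
endfacet
facet normal -0.878 0.141 -0.457
outer loop
vertex -2.385 -2.164 -1.811
vertex -2.41 -4.164 -2.379
vertex -3.193 -2.56 -0.38
endloop
endfacet
facet normal 0.012 0.962 0.273
outer loop
vertex -3.193 -2.56 -0.38
vertex -1.042 -2.379 -1.111
vertex -2.385 -2.164 -1.811
endloop
endfacet
facet normal 0.478 0.234 -0.846
outer loop
vertex -2.385 -2.164 -1.811
vertex -1.067 -4.38 -1.68
vertex -2.41 -4.164 -2.379
endloop
endfacet
facet normal 0.479 0.235 -0.846
outer loop
vertex -1.042 -2.379 -1.111
vertex -1.067 -4.38 -1.68
vertex -2.385 -2.164 -1.811
endloop
endfacet
facet normal -0.728 0.684 -0.035
outer loop
vertex -1.42 -0.361 1.311
vertex -0.719 0.413 1.861
vertex -0.721 0.29 -0.492
endloop
endfacet
facet normal -0.594 -0.655 -0.467
outer loop
vertex -0.081 -0.313 -0.461
vertex -1.42 -0.361 1.311
vertex -0.721 0.29 -0.492
endloop
endfacet
facet normal -0.728 0.685 -0.035
outer loop
vertex -0.721 0.29 -0.492
vertex -0.719 0.413 1.861
vertex -0.02 1.063 0.059
endloop
endfacet
facet normal 0.343 0.319 -0.884
outer loop
vertex -0.02 1.063 0.059
vertex -0.081 -0.313 -0.461
vertex -0.721 0.29 -0.492
endloop
endfacet
facet normal -0.342 -0.318 0.884
outer loop
vertex -1.42 -0.361 1.311
vertex -0.079 -0.19 1.892
vertex -0.719 0.413 1.861
endloop
endfacet
facet normal -0.594 -0.655 -0.467
outer loop
vertex -0.78 -0.963 1.341
vertex -1.42 -0.361 1.311
vertex -0.081 -0.313 -0.461
endloop
endfacet
facet normal -0.342 -0.320 0.884
outer loop
vertex -0.78 -0.963 1.341
vertex -0.079 -0.19 1.892
vertex -1.42 -0.361 1.311
endloop
endfacet
facet normal 0.594 0.655 0.467
outer loop
vertex -0.719 0.413 1.861
vertex -0.079 -0.19 1.892
vertex -0.02 1.063 0.059
endloop
endfacet
facet normal 0.341 0.319 -0.884
outer loop
vertex 0.62 0.461 0.089
vertex -0.081 -0.313 -0.461
vertex -0.02 1.063 0.059
endloop
endfacet
facet normal 0.594 0.655 0.467
outer loop
vertex -0.02 1.063 0.059
vertex -0.079 -0.19 1.892
vertex 0.62 0.461 0.089
endloop
endfacet
facet normal 0.728 -0.685 0.035
outer loop
vertex 0.62 0.461 0.089
vertex -0.78 -0.963 1.341
vertex -0.081 -0.313 -0.461
endloop
endfacet
facet normal 0.728 -0.685 0.035
outer loop
vertex -0.079 -0.19 1.892
vertex -0.78 -0.963 1.341
vertex 0.62 0.461 0.089
endloop
endfacet

endsolid


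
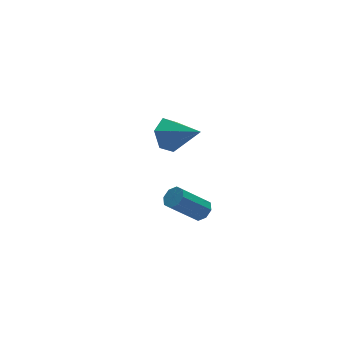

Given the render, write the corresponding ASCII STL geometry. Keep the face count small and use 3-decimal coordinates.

solid 
facet normal 0.703 -0.045 -0.709
outer loop
vertex -2.909 -1.862 0.014
vertex -3.252 -2.223 -0.303
vertex -3.18 -1.639 -0.269
endloop
endfacet
facet normal 0.380 0.868 0.320
outer loop
vertex -2.909 -1.862 0.014
vertex -3.18 -1.639 -0.269
vertex -4.225 -1.776 1.34
endloop
endfacet
facet normal 0.381 0.867 0.321
outer loop
vertex -4.225 -1.776 1.34
vertex -3.18 -1.639 -0.269
vertex -4.496 -1.552 1.056
endloop
endfacet
facet normal -0.704 0.047 0.709
outer loop
vertex -4.225 -1.776 1.34
vertex -4.496 -1.552 1.056
vertex -4.568 -2.137 1.023
endloop
endfacet
facet normal 0.705 -0.046 -0.708
outer loop
vertex -3.18 -1.639 -0.269
vertex -3.252 -2.223 -0.303
vertex -3.493 -1.757 -0.573
endloop
endfacet
facet normal -0.154 0.964 -0.216
outer loop
vertex -3.18 -1.639 -0.269
vertex -3.493 -1.757 -0.573
vertex -4.496 -1.552 1.056
endloop
endfacet
facet normal -0.156 0.964 -0.217
outer loop
vertex -4.496 -1.552 1.056
vertex -3.493 -1.757 -0.573
vertex -4.809 -1.671 0.753
endloop
endfacet
facet normal -0.704 0.047 0.709
outer loop
vertex -4.496 -1.552 1.056
vertex -4.809 -1.671 0.753
vertex -4.568 -2.137 1.023
endloop
endfacet
facet normal 0.704 -0.047 -0.709
outer loop
vertex -3.493 -1.757 -0.573
vertex -3.252 -2.223 -0.303
vertex -3.665 -2.149 -0.718
endloop
endfacet
facet normal -0.600 0.496 -0.628
outer loop
vertex -3.493 -1.757 -0.573
vertex -3.665 -2.149 -0.718
vertex -4.809 -1.671 0.753
endloop
endfacet
facet normal -0.600 0.497 -0.628
outer loop
vertex -4.809 -1.671 0.753
vertex -3.665 -2.149 -0.718
vertex -4.981 -2.062 0.608
endloop
endfacet
facet normal -0.704 0.047 0.709
outer loop
vertex -4.809 -1.671 0.753
vertex -4.981 -2.062 0.608
vertex -4.568 -2.137 1.023
endloop
endfacet
facet normal 0.704 -0.046 -0.709
outer loop
vertex -3.665 -2.149 -0.718
vertex -3.252 -2.223 -0.303
vertex -3.595 -2.584 -0.62
endloop
endfacet
facet normal -0.693 -0.263 -0.671
outer loop
vertex -3.665 -2.149 -0.718
vertex -3.595 -2.584 -0.62
vertex -4.981 -2.062 0.608
endloop
endfacet
facet normal -0.693 -0.262 -0.671
outer loop
vertex -4.981 -2.062 0.608
vertex -3.595 -2.584 -0.62
vertex -4.911 -2.498 0.706
endloop
endfacet
facet normal -0.704 0.046 0.709
outer loop
vertex -4.981 -2.062 0.608
vertex -4.911 -2.498 0.706
vertex -4.568 -2.137 1.023
endloop
endfacet
facet normal 0.704 -0.047 -0.709
outer loop
vertex -3.595 -2.584 -0.62
vertex -3.252 -2.223 -0.303
vertex -3.324 -2.808 -0.336
endloop
endfacet
facet normal -0.380 -0.867 -0.321
outer loop
vertex -3.595 -2.584 -0.62
vertex -3.324 -2.808 -0.336
vertex -4.911 -2.498 0.706
endloop
endfacet
facet normal -0.380 -0.868 -0.320
outer loop
vertex -4.911 -2.498 0.706
vertex -3.324 -2.808 -0.336
vertex -4.64 -2.721 0.989
endloop
endfacet
facet normal -0.703 0.045 0.709
outer loop
vertex -4.911 -2.498 0.706
vertex -4.64 -2.721 0.989
vertex -4.568 -2.137 1.023
endloop
endfacet
facet normal 0.704 -0.047 -0.709
outer loop
vertex -3.324 -2.808 -0.336
vertex -3.252 -2.223 -0.303
vertex -3.011 -2.689 -0.033
endloop
endfacet
facet normal 0.156 -0.964 0.218
outer loop
vertex -3.324 -2.808 -0.336
vertex -3.011 -2.689 -0.033
vertex -4.64 -2.721 0.989
endloop
endfacet
facet normal 0.154 -0.964 0.216
outer loop
vertex -4.64 -2.721 0.989
vertex -3.011 -2.689 -0.033
vertex -4.327 -2.603 1.293
endloop
endfacet
facet normal -0.705 0.046 0.708
outer loop
vertex -4.64 -2.721 0.989
vertex -4.327 -2.603 1.293
vertex -4.568 -2.137 1.023
endloop
endfacet
facet normal 0.704 -0.047 -0.709
outer loop
vertex -3.011 -2.689 -0.033
vertex -3.252 -2.223 -0.303
vertex -2.839 -2.298 0.112
endloop
endfacet
facet normal 0.600 -0.497 0.627
outer loop
vertex -3.011 -2.689 -0.033
vertex -2.839 -2.298 0.112
vertex -4.327 -2.603 1.293
endloop
endfacet
facet normal 0.600 -0.496 0.628
outer loop
vertex -4.327 -2.603 1.293
vertex -2.839 -2.298 0.112
vertex -4.155 -2.211 1.438
endloop
endfacet
facet normal -0.704 0.047 0.709
outer loop
vertex -4.327 -2.603 1.293
vertex -4.155 -2.211 1.438
vertex -4.568 -2.137 1.023
endloop
endfacet
facet normal 0.704 -0.046 -0.709
outer loop
vertex -2.839 -2.298 0.112
vertex -3.252 -2.223 -0.303
vertex -2.909 -1.862 0.014
endloop
endfacet
facet normal 0.693 0.262 0.671
outer loop
vertex -2.839 -2.298 0.112
vertex -2.909 -1.862 0.014
vertex -4.155 -2.211 1.438
endloop
endfacet
facet normal 0.693 0.263 0.671
outer loop
vertex -4.155 -2.211 1.438
vertex -2.909 -1.862 0.014
vertex -4.225 -1.776 1.34
endloop
endfacet
facet normal -0.704 0.046 0.709
outer loop
vertex -4.155 -2.211 1.438
vertex -4.225 -1.776 1.34
vertex -4.568 -2.137 1.023
endloop
endfacet
facet normal -0.470 0.752 -0.462
outer loop
vertex -0.9 4.198 -0.782
vertex -1.672 4.101 -0.155
vertex -0.916 4.714 0.075
endloop
endfacet
facet normal 0.997 0.072 -0.025
outer loop
vertex -0.9 4.198 -0.782
vertex -0.916 4.714 0.075
vertex -0.748 2.619 0.755
endloop
endfacet
facet normal -0.469 0.752 -0.462
outer loop
vertex -0.916 4.714 0.075
vertex -1.672 4.101 -0.155
vertex -1.689 4.617 0.702
endloop
endfacet
facet normal 0.580 0.293 0.760
outer loop
vertex -0.916 4.714 0.075
vertex -1.689 4.617 0.702
vertex -0.748 2.619 0.755
endloop
endfacet
facet normal -0.469 0.752 -0.462
outer loop
vertex -1.689 4.617 0.702
vertex -1.672 4.101 -0.155
vertex -2.445 4.004 0.472
endloop
endfacet
facet normal -0.229 -0.082 0.970
outer loop
vertex -1.689 4.617 0.702
vertex -2.445 4.004 0.472
vertex -0.748 2.619 0.755
endloop
endfacet
facet normal -0.469 0.753 -0.462
outer loop
vertex -2.445 4.004 0.472
vertex -1.672 4.101 -0.155
vertex -2.429 3.489 -0.384
endloop
endfacet
facet normal -0.619 -0.678 0.396
outer loop
vertex -2.445 4.004 0.472
vertex -2.429 3.489 -0.384
vertex -0.748 2.619 0.755
endloop
endfacet
facet normal -0.469 0.753 -0.461
outer loop
vertex -2.429 3.489 -0.384
vertex -1.672 4.101 -0.155
vertex -1.656 3.586 -1.012
endloop
endfacet
facet normal -0.202 -0.899 -0.388
outer loop
vertex -2.429 3.489 -0.384
vertex -1.656 3.586 -1.012
vertex -0.748 2.619 0.755
endloop
endfacet
facet normal -0.469 0.753 -0.461
outer loop
vertex -1.656 3.586 -1.012
vertex -1.672 4.101 -0.155
vertex -0.9 4.198 -0.782
endloop
endfacet
facet normal 0.606 -0.524 -0.598
outer loop
vertex -1.656 3.586 -1.012
vertex -0.9 4.198 -0.782
vertex -0.748 2.619 0.755
endloop
endfacet

endsolid


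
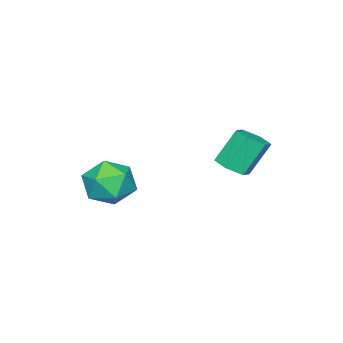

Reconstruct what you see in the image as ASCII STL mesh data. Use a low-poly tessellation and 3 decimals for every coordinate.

solid 
facet normal -0.623 -0.321 0.713
outer loop
vertex -2.017 -1.781 1.448
vertex -1.817 -2.617 1.246
vertex -1.344 -2.185 1.854
endloop
endfacet
facet normal -0.345 0.314 0.884
outer loop
vertex -2.017 -1.781 1.448
vertex -1.344 -2.185 1.854
vertex -1.261 -1.347 1.589
endloop
endfacet
facet normal -0.514 0.775 0.368
outer loop
vertex -2.017 -1.781 1.448
vertex -1.261 -1.347 1.589
vertex -1.682 -1.26 0.818
endloop
endfacet
facet normal -0.896 0.426 -0.124
outer loop
vertex -2.017 -1.781 1.448
vertex -1.682 -1.26 0.818
vertex -2.026 -2.046 0.605
endloop
endfacet
facet normal -0.964 -0.252 0.090
outer loop
vertex -2.017 -1.781 1.448
vertex -2.026 -2.046 0.605
vertex -1.817 -2.617 1.246
endloop
endfacet
facet normal 0.364 0.248 0.898
outer loop
vertex -1.261 -1.347 1.589
vertex -1.344 -2.185 1.854
vertex -0.594 -1.914 1.475
endloop
endfacet
facet normal -0.085 -0.780 0.620
outer loop
vertex -1.344 -2.185 1.854
vertex -1.817 -2.617 1.246
vertex -0.938 -2.7 1.262
endloop
endfacet
facet normal -0.634 -0.668 -0.388
outer loop
vertex -1.817 -2.617 1.246
vertex -2.026 -2.046 0.605
vertex -1.359 -2.613 0.491
endloop
endfacet
facet normal -0.526 0.429 -0.734
outer loop
vertex -2.026 -2.046 0.605
vertex -1.682 -1.26 0.818
vertex -1.276 -1.775 0.226
endloop
endfacet
facet normal 0.093 0.994 0.062
outer loop
vertex -1.682 -1.26 0.818
vertex -1.261 -1.347 1.589
vertex -0.803 -1.343 0.834
endloop
endfacet
facet normal 0.896 -0.426 0.124
outer loop
vertex -0.603 -2.179 0.632
vertex -0.594 -1.914 1.475
vertex -0.938 -2.7 1.262
endloop
endfacet
facet normal 0.514 -0.775 -0.368
outer loop
vertex -0.603 -2.179 0.632
vertex -0.938 -2.7 1.262
vertex -1.359 -2.613 0.491
endloop
endfacet
facet normal 0.345 -0.314 -0.884
outer loop
vertex -0.603 -2.179 0.632
vertex -1.359 -2.613 0.491
vertex -1.276 -1.775 0.226
endloop
endfacet
facet normal 0.623 0.321 -0.713
outer loop
vertex -0.603 -2.179 0.632
vertex -1.276 -1.775 0.226
vertex -0.803 -1.343 0.834
endloop
endfacet
facet normal 0.964 0.252 -0.090
outer loop
vertex -0.603 -2.179 0.632
vertex -0.803 -1.343 0.834
vertex -0.594 -1.914 1.475
endloop
endfacet
facet normal 0.526 -0.429 0.734
outer loop
vertex -0.938 -2.7 1.262
vertex -0.594 -1.914 1.475
vertex -1.344 -2.185 1.854
endloop
endfacet
facet normal -0.093 -0.994 -0.062
outer loop
vertex -1.359 -2.613 0.491
vertex -0.938 -2.7 1.262
vertex -1.817 -2.617 1.246
endloop
endfacet
facet normal -0.364 -0.248 -0.898
outer loop
vertex -1.276 -1.775 0.226
vertex -1.359 -2.613 0.491
vertex -2.026 -2.046 0.605
endloop
endfacet
facet normal 0.085 0.780 -0.620
outer loop
vertex -0.803 -1.343 0.834
vertex -1.276 -1.775 0.226
vertex -1.682 -1.26 0.818
endloop
endfacet
facet normal 0.634 0.668 0.388
outer loop
vertex -0.594 -1.914 1.475
vertex -0.803 -1.343 0.834
vertex -1.261 -1.347 1.589
endloop
endfacet
facet normal 0.440 -0.282 -0.852
outer loop
vertex -2.371 1.311 2.189
vertex -2.88 1.181 1.969
vertex -2.668 1.706 1.905
endloop
endfacet
facet normal 0.731 0.664 0.159
outer loop
vertex -2.371 1.311 2.189
vertex -2.668 1.706 1.905
vertex -2.931 1.669 3.272
endloop
endfacet
facet normal 0.732 0.663 0.159
outer loop
vertex -2.931 1.669 3.272
vertex -2.668 1.706 1.905
vertex -3.227 2.064 2.987
endloop
endfacet
facet normal -0.442 0.283 0.851
outer loop
vertex -2.931 1.669 3.272
vertex -3.227 2.064 2.987
vertex -3.44 1.539 3.051
endloop
endfacet
facet normal 0.440 -0.282 -0.852
outer loop
vertex -2.668 1.706 1.905
vertex -2.88 1.181 1.969
vertex -3.177 1.576 1.685
endloop
endfacet
facet normal -0.086 0.932 -0.353
outer loop
vertex -2.668 1.706 1.905
vertex -3.177 1.576 1.685
vertex -3.227 2.064 2.987
endloop
endfacet
facet normal -0.085 0.932 -0.353
outer loop
vertex -3.227 2.064 2.987
vertex -3.177 1.576 1.685
vertex -3.737 1.934 2.767
endloop
endfacet
facet normal -0.440 0.282 0.853
outer loop
vertex -3.227 2.064 2.987
vertex -3.737 1.934 2.767
vertex -3.44 1.539 3.051
endloop
endfacet
facet normal 0.442 -0.281 -0.852
outer loop
vertex -3.177 1.576 1.685
vertex -2.88 1.181 1.969
vertex -3.389 1.051 1.748
endloop
endfacet
facet normal -0.816 0.268 -0.511
outer loop
vertex -3.177 1.576 1.685
vertex -3.389 1.051 1.748
vertex -3.737 1.934 2.767
endloop
endfacet
facet normal -0.817 0.268 -0.511
outer loop
vertex -3.737 1.934 2.767
vertex -3.389 1.051 1.748
vertex -3.949 1.409 2.831
endloop
endfacet
facet normal -0.440 0.282 0.852
outer loop
vertex -3.737 1.934 2.767
vertex -3.949 1.409 2.831
vertex -3.44 1.539 3.051
endloop
endfacet
facet normal 0.442 -0.283 -0.851
outer loop
vertex -3.389 1.051 1.748
vertex -2.88 1.181 1.969
vertex -3.093 0.656 2.033
endloop
endfacet
facet normal -0.732 -0.663 -0.159
outer loop
vertex -3.389 1.051 1.748
vertex -3.093 0.656 2.033
vertex -3.949 1.409 2.831
endloop
endfacet
facet normal -0.731 -0.664 -0.158
outer loop
vertex -3.949 1.409 2.831
vertex -3.093 0.656 2.033
vertex -3.652 1.014 3.115
endloop
endfacet
facet normal -0.440 0.282 0.852
outer loop
vertex -3.949 1.409 2.831
vertex -3.652 1.014 3.115
vertex -3.44 1.539 3.051
endloop
endfacet
facet normal 0.440 -0.282 -0.853
outer loop
vertex -3.093 0.656 2.033
vertex -2.88 1.181 1.969
vertex -2.583 0.786 2.253
endloop
endfacet
facet normal 0.085 -0.932 0.353
outer loop
vertex -3.093 0.656 2.033
vertex -2.583 0.786 2.253
vertex -3.652 1.014 3.115
endloop
endfacet
facet normal 0.086 -0.932 0.353
outer loop
vertex -3.652 1.014 3.115
vertex -2.583 0.786 2.253
vertex -3.143 1.144 3.335
endloop
endfacet
facet normal -0.440 0.282 0.852
outer loop
vertex -3.652 1.014 3.115
vertex -3.143 1.144 3.335
vertex -3.44 1.539 3.051
endloop
endfacet
facet normal 0.440 -0.282 -0.852
outer loop
vertex -2.583 0.786 2.253
vertex -2.88 1.181 1.969
vertex -2.371 1.311 2.189
endloop
endfacet
facet normal 0.817 -0.267 0.511
outer loop
vertex -2.583 0.786 2.253
vertex -2.371 1.311 2.189
vertex -3.143 1.144 3.335
endloop
endfacet
facet normal 0.817 -0.268 0.511
outer loop
vertex -3.143 1.144 3.335
vertex -2.371 1.311 2.189
vertex -2.931 1.669 3.272
endloop
endfacet
facet normal -0.442 0.281 0.852
outer loop
vertex -3.143 1.144 3.335
vertex -2.931 1.669 3.272
vertex -3.44 1.539 3.051
endloop
endfacet

endsolid


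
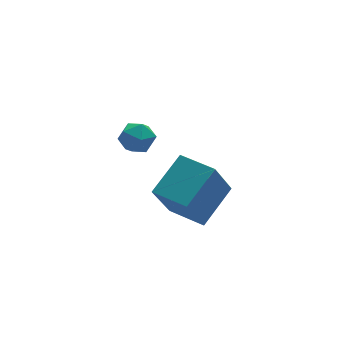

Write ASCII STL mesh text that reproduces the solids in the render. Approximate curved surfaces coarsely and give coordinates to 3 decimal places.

solid 
facet normal -0.545 0.839 0.015
outer loop
vertex -1.915 -3.657 -2.722
vertex -0.562 -2.795 -1.78
vertex -1.055 -3.067 -4.498
endloop
endfacet
facet normal -0.727 -0.463 -0.506
outer loop
vertex -0.238 -4.325 -4.52
vertex -1.915 -3.657 -2.722
vertex -1.055 -3.067 -4.498
endloop
endfacet
facet normal -0.545 0.839 0.015
outer loop
vertex -1.055 -3.067 -4.498
vertex -0.562 -2.795 -1.78
vertex 0.298 -2.205 -3.556
endloop
endfacet
facet normal 0.418 0.286 -0.862
outer loop
vertex 0.298 -2.205 -3.556
vertex -0.238 -4.325 -4.52
vertex -1.055 -3.067 -4.498
endloop
endfacet
facet normal -0.418 -0.286 0.862
outer loop
vertex -1.915 -3.657 -2.722
vertex 0.255 -4.053 -1.802
vertex -0.562 -2.795 -1.78
endloop
endfacet
facet normal -0.727 -0.463 -0.506
outer loop
vertex -1.098 -4.915 -2.744
vertex -1.915 -3.657 -2.722
vertex -0.238 -4.325 -4.52
endloop
endfacet
facet normal -0.418 -0.286 0.862
outer loop
vertex -1.098 -4.915 -2.744
vertex 0.255 -4.053 -1.802
vertex -1.915 -3.657 -2.722
endloop
endfacet
facet normal 0.727 0.463 0.506
outer loop
vertex -0.562 -2.795 -1.78
vertex 0.255 -4.053 -1.802
vertex 0.298 -2.205 -3.556
endloop
endfacet
facet normal 0.418 0.286 -0.862
outer loop
vertex 1.115 -3.463 -3.578
vertex -0.238 -4.325 -4.52
vertex 0.298 -2.205 -3.556
endloop
endfacet
facet normal 0.727 0.463 0.506
outer loop
vertex 0.298 -2.205 -3.556
vertex 0.255 -4.053 -1.802
vertex 1.115 -3.463 -3.578
endloop
endfacet
facet normal 0.545 -0.839 -0.015
outer loop
vertex 1.115 -3.463 -3.578
vertex -1.098 -4.915 -2.744
vertex -0.238 -4.325 -4.52
endloop
endfacet
facet normal 0.545 -0.839 -0.015
outer loop
vertex 0.255 -4.053 -1.802
vertex -1.098 -4.915 -2.744
vertex 1.115 -3.463 -3.578
endloop
endfacet
facet normal -0.392 0.916 -0.084
outer loop
vertex -0.992 1.037 -3.49
vertex -1.687 0.759 -3.279
vertex -1.192 1.02 -2.739
endloop
endfacet
facet normal 0.296 0.950 0.100
outer loop
vertex -0.992 1.037 -3.49
vertex -1.192 1.02 -2.739
vertex -0.472 0.818 -2.954
endloop
endfacet
facet normal 0.676 0.616 -0.404
outer loop
vertex -0.992 1.037 -3.49
vertex -0.472 0.818 -2.954
vertex -0.523 0.432 -3.628
endloop
endfacet
facet normal 0.221 0.377 -0.900
outer loop
vertex -0.992 1.037 -3.49
vertex -0.523 0.432 -3.628
vertex -1.274 0.395 -3.828
endloop
endfacet
facet normal -0.438 0.562 -0.702
outer loop
vertex -0.992 1.037 -3.49
vertex -1.274 0.395 -3.828
vertex -1.687 0.759 -3.279
endloop
endfacet
facet normal 0.379 0.592 0.712
outer loop
vertex -0.472 0.818 -2.954
vertex -1.192 1.02 -2.739
vertex -0.846 0.405 -2.412
endloop
endfacet
facet normal -0.735 0.537 0.414
outer loop
vertex -1.192 1.02 -2.739
vertex -1.687 0.759 -3.279
vertex -1.597 0.368 -2.612
endloop
endfacet
facet normal -0.810 -0.035 -0.586
outer loop
vertex -1.687 0.759 -3.279
vertex -1.274 0.395 -3.828
vertex -1.648 -0.018 -3.286
endloop
endfacet
facet normal 0.258 -0.337 -0.906
outer loop
vertex -1.274 0.395 -3.828
vertex -0.523 0.432 -3.628
vertex -0.928 -0.22 -3.501
endloop
endfacet
facet normal 0.993 0.051 -0.104
outer loop
vertex -0.523 0.432 -3.628
vertex -0.472 0.818 -2.954
vertex -0.433 0.041 -2.961
endloop
endfacet
facet normal -0.221 -0.377 0.900
outer loop
vertex -1.128 -0.237 -2.75
vertex -0.846 0.405 -2.412
vertex -1.597 0.368 -2.612
endloop
endfacet
facet normal -0.676 -0.616 0.404
outer loop
vertex -1.128 -0.237 -2.75
vertex -1.597 0.368 -2.612
vertex -1.648 -0.018 -3.286
endloop
endfacet
facet normal -0.296 -0.950 -0.100
outer loop
vertex -1.128 -0.237 -2.75
vertex -1.648 -0.018 -3.286
vertex -0.928 -0.22 -3.501
endloop
endfacet
facet normal 0.392 -0.916 0.084
outer loop
vertex -1.128 -0.237 -2.75
vertex -0.928 -0.22 -3.501
vertex -0.433 0.041 -2.961
endloop
endfacet
facet normal 0.438 -0.562 0.702
outer loop
vertex -1.128 -0.237 -2.75
vertex -0.433 0.041 -2.961
vertex -0.846 0.405 -2.412
endloop
endfacet
facet normal -0.258 0.337 0.906
outer loop
vertex -1.597 0.368 -2.612
vertex -0.846 0.405 -2.412
vertex -1.192 1.02 -2.739
endloop
endfacet
facet normal -0.993 -0.051 0.104
outer loop
vertex -1.648 -0.018 -3.286
vertex -1.597 0.368 -2.612
vertex -1.687 0.759 -3.279
endloop
endfacet
facet normal -0.379 -0.592 -0.712
outer loop
vertex -0.928 -0.22 -3.501
vertex -1.648 -0.018 -3.286
vertex -1.274 0.395 -3.828
endloop
endfacet
facet normal 0.735 -0.537 -0.414
outer loop
vertex -0.433 0.041 -2.961
vertex -0.928 -0.22 -3.501
vertex -0.523 0.432 -3.628
endloop
endfacet
facet normal 0.810 0.035 0.586
outer loop
vertex -0.846 0.405 -2.412
vertex -0.433 0.041 -2.961
vertex -0.472 0.818 -2.954
endloop
endfacet

endsolid


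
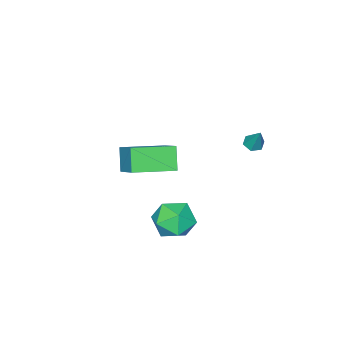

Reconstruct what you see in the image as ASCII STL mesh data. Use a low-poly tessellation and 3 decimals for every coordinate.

solid 
facet normal -0.414 -0.426 0.805
outer loop
vertex -1.477 -3.768 1.122
vertex -3.289 -2.599 0.809
vertex -2.177 -5.145 0.033
endloop
endfacet
facet normal 0.832 -0.536 0.143
outer loop
vertex -1.611 -4.561 -1.069
vertex -1.477 -3.768 1.122
vertex -2.177 -5.145 0.033
endloop
endfacet
facet normal -0.414 -0.426 0.805
outer loop
vertex -2.177 -5.145 0.033
vertex -3.289 -2.599 0.809
vertex -3.99 -3.975 -0.28
endloop
endfacet
facet normal -0.371 -0.728 -0.576
outer loop
vertex -3.99 -3.975 -0.28
vertex -1.611 -4.561 -1.069
vertex -2.177 -5.145 0.033
endloop
endfacet
facet normal 0.370 0.728 0.576
outer loop
vertex -1.477 -3.768 1.122
vertex -2.723 -2.015 -0.293
vertex -3.289 -2.599 0.809
endloop
endfacet
facet normal 0.831 -0.537 0.144
outer loop
vertex -0.91 -3.185 0.02
vertex -1.477 -3.768 1.122
vertex -1.611 -4.561 -1.069
endloop
endfacet
facet normal 0.371 0.728 0.576
outer loop
vertex -0.91 -3.185 0.02
vertex -2.723 -2.015 -0.293
vertex -1.477 -3.768 1.122
endloop
endfacet
facet normal -0.832 0.537 -0.143
outer loop
vertex -3.289 -2.599 0.809
vertex -2.723 -2.015 -0.293
vertex -3.99 -3.975 -0.28
endloop
endfacet
facet normal -0.371 -0.729 -0.576
outer loop
vertex -3.423 -3.392 -1.382
vertex -1.611 -4.561 -1.069
vertex -3.99 -3.975 -0.28
endloop
endfacet
facet normal -0.831 0.537 -0.144
outer loop
vertex -3.99 -3.975 -0.28
vertex -2.723 -2.015 -0.293
vertex -3.423 -3.392 -1.382
endloop
endfacet
facet normal 0.414 0.426 -0.805
outer loop
vertex -3.423 -3.392 -1.382
vertex -0.91 -3.185 0.02
vertex -1.611 -4.561 -1.069
endloop
endfacet
facet normal 0.414 0.426 -0.805
outer loop
vertex -2.723 -2.015 -0.293
vertex -0.91 -3.185 0.02
vertex -3.423 -3.392 -1.382
endloop
endfacet
facet normal -0.194 -0.448 -0.873
outer loop
vertex -3.038 2.016 3.034
vertex -3.456 1.821 3.227
vertex -3.469 2.267 3.001
endloop
endfacet
facet normal 0.505 0.844 -0.181
outer loop
vertex -3.038 2.016 3.034
vertex -3.469 2.267 3.001
vertex -3.204 2.399 4.353
endloop
endfacet
facet normal -0.196 -0.448 -0.872
outer loop
vertex -3.469 2.267 3.001
vertex -3.456 1.821 3.227
vertex -3.887 2.072 3.195
endloop
endfacet
facet normal -0.425 0.905 -0.005
outer loop
vertex -3.469 2.267 3.001
vertex -3.887 2.072 3.195
vertex -3.204 2.399 4.353
endloop
endfacet
facet normal -0.196 -0.448 -0.872
outer loop
vertex -3.887 2.072 3.195
vertex -3.456 1.821 3.227
vertex -3.874 1.626 3.421
endloop
endfacet
facet normal -0.867 0.205 0.454
outer loop
vertex -3.887 2.072 3.195
vertex -3.874 1.626 3.421
vertex -3.204 2.399 4.353
endloop
endfacet
facet normal -0.196 -0.448 -0.872
outer loop
vertex -3.874 1.626 3.421
vertex -3.456 1.821 3.227
vertex -3.442 1.375 3.453
endloop
endfacet
facet normal -0.380 -0.559 0.737
outer loop
vertex -3.874 1.626 3.421
vertex -3.442 1.375 3.453
vertex -3.204 2.399 4.353
endloop
endfacet
facet normal -0.194 -0.448 -0.873
outer loop
vertex -3.442 1.375 3.453
vertex -3.456 1.821 3.227
vertex -3.024 1.57 3.26
endloop
endfacet
facet normal 0.548 -0.620 0.561
outer loop
vertex -3.442 1.375 3.453
vertex -3.024 1.57 3.26
vertex -3.204 2.399 4.353
endloop
endfacet
facet normal -0.194 -0.448 -0.873
outer loop
vertex -3.024 1.57 3.26
vertex -3.456 1.821 3.227
vertex -3.038 2.016 3.034
endloop
endfacet
facet normal 0.991 0.082 0.101
outer loop
vertex -3.024 1.57 3.26
vertex -3.038 2.016 3.034
vertex -3.204 2.399 4.353
endloop
endfacet
facet normal -0.318 0.664 0.677
outer loop
vertex -1.313 0.425 -1.74
vertex -1.603 -0.431 -1.036
vertex -0.551 0.021 -0.985
endloop
endfacet
facet normal 0.213 0.935 0.285
outer loop
vertex -1.313 0.425 -1.74
vertex -0.551 0.021 -0.985
vertex -0.221 0.272 -2.054
endloop
endfacet
facet normal 0.013 0.916 -0.400
outer loop
vertex -1.313 0.425 -1.74
vertex -0.221 0.272 -2.054
vertex -1.069 -0.026 -2.765
endloop
endfacet
facet normal -0.640 0.635 -0.432
outer loop
vertex -1.313 0.425 -1.74
vertex -1.069 -0.026 -2.765
vertex -1.923 -0.46 -2.137
endloop
endfacet
facet normal -0.846 0.479 0.233
outer loop
vertex -1.313 0.425 -1.74
vertex -1.923 -0.46 -2.137
vertex -1.603 -0.431 -1.036
endloop
endfacet
facet normal 0.782 0.509 0.361
outer loop
vertex -0.221 0.272 -2.054
vertex -0.551 0.021 -0.985
vertex 0.163 -0.68 -1.543
endloop
endfacet
facet normal -0.079 0.071 0.994
outer loop
vertex -0.551 0.021 -0.985
vertex -1.603 -0.431 -1.036
vertex -0.691 -1.114 -0.915
endloop
endfacet
facet normal -0.933 -0.228 0.277
outer loop
vertex -1.603 -0.431 -1.036
vertex -1.923 -0.46 -2.137
vertex -1.539 -1.412 -1.626
endloop
endfacet
facet normal -0.600 0.025 -0.799
outer loop
vertex -1.923 -0.46 -2.137
vertex -1.069 -0.026 -2.765
vertex -1.209 -1.161 -2.695
endloop
endfacet
facet normal 0.459 0.480 -0.748
outer loop
vertex -1.069 -0.026 -2.765
vertex -0.221 0.272 -2.054
vertex -0.157 -0.709 -2.644
endloop
endfacet
facet normal 0.640 -0.635 0.432
outer loop
vertex -0.447 -1.565 -1.94
vertex 0.163 -0.68 -1.543
vertex -0.691 -1.114 -0.915
endloop
endfacet
facet normal -0.013 -0.916 0.400
outer loop
vertex -0.447 -1.565 -1.94
vertex -0.691 -1.114 -0.915
vertex -1.539 -1.412 -1.626
endloop
endfacet
facet normal -0.213 -0.935 -0.285
outer loop
vertex -0.447 -1.565 -1.94
vertex -1.539 -1.412 -1.626
vertex -1.209 -1.161 -2.695
endloop
endfacet
facet normal 0.318 -0.664 -0.677
outer loop
vertex -0.447 -1.565 -1.94
vertex -1.209 -1.161 -2.695
vertex -0.157 -0.709 -2.644
endloop
endfacet
facet normal 0.846 -0.479 -0.233
outer loop
vertex -0.447 -1.565 -1.94
vertex -0.157 -0.709 -2.644
vertex 0.163 -0.68 -1.543
endloop
endfacet
facet normal 0.600 -0.025 0.799
outer loop
vertex -0.691 -1.114 -0.915
vertex 0.163 -0.68 -1.543
vertex -0.551 0.021 -0.985
endloop
endfacet
facet normal -0.459 -0.480 0.748
outer loop
vertex -1.539 -1.412 -1.626
vertex -0.691 -1.114 -0.915
vertex -1.603 -0.431 -1.036
endloop
endfacet
facet normal -0.782 -0.509 -0.361
outer loop
vertex -1.209 -1.161 -2.695
vertex -1.539 -1.412 -1.626
vertex -1.923 -0.46 -2.137
endloop
endfacet
facet normal 0.079 -0.071 -0.994
outer loop
vertex -0.157 -0.709 -2.644
vertex -1.209 -1.161 -2.695
vertex -1.069 -0.026 -2.765
endloop
endfacet
facet normal 0.933 0.228 -0.277
outer loop
vertex 0.163 -0.68 -1.543
vertex -0.157 -0.709 -2.644
vertex -0.221 0.272 -2.054
endloop
endfacet

endsolid


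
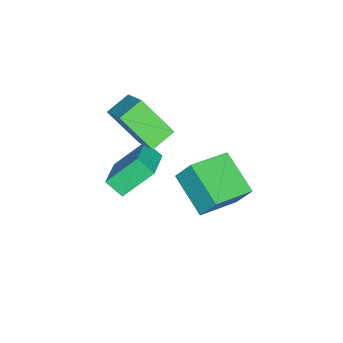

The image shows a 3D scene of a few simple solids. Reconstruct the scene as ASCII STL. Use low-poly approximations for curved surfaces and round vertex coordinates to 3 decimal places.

solid 
facet normal -0.848 0.458 -0.268
outer loop
vertex -3.911 2.231 -0.503
vertex -2.815 3.702 -1.461
vertex -3.938 1.563 -1.56
endloop
endfacet
facet normal -0.530 -0.711 0.463
outer loop
vertex -2.225 0.638 -1.019
vertex -3.911 2.231 -0.503
vertex -3.938 1.563 -1.56
endloop
endfacet
facet normal -0.848 0.458 -0.268
outer loop
vertex -3.938 1.563 -1.56
vertex -2.815 3.702 -1.461
vertex -2.841 3.034 -2.518
endloop
endfacet
facet normal -0.022 -0.534 -0.845
outer loop
vertex -2.841 3.034 -2.518
vertex -2.225 0.638 -1.019
vertex -3.938 1.563 -1.56
endloop
endfacet
facet normal 0.022 0.534 0.845
outer loop
vertex -3.911 2.231 -0.503
vertex -1.102 2.777 -0.92
vertex -2.815 3.702 -1.461
endloop
endfacet
facet normal -0.530 -0.711 0.462
outer loop
vertex -2.199 1.306 0.038
vertex -3.911 2.231 -0.503
vertex -2.225 0.638 -1.019
endloop
endfacet
facet normal 0.022 0.534 0.845
outer loop
vertex -2.199 1.306 0.038
vertex -1.102 2.777 -0.92
vertex -3.911 2.231 -0.503
endloop
endfacet
facet normal 0.530 0.711 -0.462
outer loop
vertex -2.815 3.702 -1.461
vertex -1.102 2.777 -0.92
vertex -2.841 3.034 -2.518
endloop
endfacet
facet normal -0.022 -0.534 -0.845
outer loop
vertex -1.129 2.109 -1.977
vertex -2.225 0.638 -1.019
vertex -2.841 3.034 -2.518
endloop
endfacet
facet normal 0.530 0.711 -0.463
outer loop
vertex -2.841 3.034 -2.518
vertex -1.102 2.777 -0.92
vertex -1.129 2.109 -1.977
endloop
endfacet
facet normal 0.848 -0.457 0.268
outer loop
vertex -1.129 2.109 -1.977
vertex -2.199 1.306 0.038
vertex -2.225 0.638 -1.019
endloop
endfacet
facet normal 0.848 -0.458 0.268
outer loop
vertex -1.102 2.777 -0.92
vertex -2.199 1.306 0.038
vertex -1.129 2.109 -1.977
endloop
endfacet
facet normal -0.798 0.459 0.390
outer loop
vertex -5.088 -2.527 0.523
vertex -3.941 -1.472 1.627
vertex -4.984 -1.073 -0.975
endloop
endfacet
facet normal -0.601 -0.553 -0.578
outer loop
vertex -4.019 -1.628 -1.447
vertex -5.088 -2.527 0.523
vertex -4.984 -1.073 -0.975
endloop
endfacet
facet normal -0.798 0.459 0.390
outer loop
vertex -4.984 -1.073 -0.975
vertex -3.941 -1.472 1.627
vertex -3.837 -0.018 0.13
endloop
endfacet
facet normal 0.050 0.696 -0.716
outer loop
vertex -3.837 -0.018 0.13
vertex -4.019 -1.628 -1.447
vertex -4.984 -1.073 -0.975
endloop
endfacet
facet normal -0.050 -0.696 0.717
outer loop
vertex -5.088 -2.527 0.523
vertex -2.976 -2.027 1.155
vertex -3.941 -1.472 1.627
endloop
endfacet
facet normal -0.601 -0.552 -0.578
outer loop
vertex -4.123 -3.082 0.05
vertex -5.088 -2.527 0.523
vertex -4.019 -1.628 -1.447
endloop
endfacet
facet normal -0.049 -0.696 0.716
outer loop
vertex -4.123 -3.082 0.05
vertex -2.976 -2.027 1.155
vertex -5.088 -2.527 0.523
endloop
endfacet
facet normal 0.600 0.552 0.578
outer loop
vertex -3.941 -1.472 1.627
vertex -2.976 -2.027 1.155
vertex -3.837 -0.018 0.13
endloop
endfacet
facet normal 0.049 0.696 -0.716
outer loop
vertex -2.872 -0.573 -0.343
vertex -4.019 -1.628 -1.447
vertex -3.837 -0.018 0.13
endloop
endfacet
facet normal 0.601 0.552 0.578
outer loop
vertex -3.837 -0.018 0.13
vertex -2.976 -2.027 1.155
vertex -2.872 -0.573 -0.343
endloop
endfacet
facet normal 0.798 -0.459 -0.390
outer loop
vertex -2.872 -0.573 -0.343
vertex -4.123 -3.082 0.05
vertex -4.019 -1.628 -1.447
endloop
endfacet
facet normal 0.798 -0.459 -0.390
outer loop
vertex -2.976 -2.027 1.155
vertex -4.123 -3.082 0.05
vertex -2.872 -0.573 -0.343
endloop
endfacet
facet normal -0.912 -0.182 -0.367
outer loop
vertex -5.259 -1.86 -2.714
vertex -5.166 -1.07 -3.336
vertex -4.496 -2.998 -4.045
endloop
endfacet
facet normal -0.092 -0.782 0.616
outer loop
vertex -2.754 -2.65 -3.344
vertex -5.259 -1.86 -2.714
vertex -4.496 -2.998 -4.045
endloop
endfacet
facet normal -0.912 -0.182 -0.367
outer loop
vertex -4.496 -2.998 -4.045
vertex -5.166 -1.07 -3.336
vertex -4.403 -2.208 -4.667
endloop
endfacet
facet normal 0.399 -0.596 -0.697
outer loop
vertex -4.403 -2.208 -4.667
vertex -2.754 -2.65 -3.344
vertex -4.496 -2.998 -4.045
endloop
endfacet
facet normal -0.399 0.596 0.697
outer loop
vertex -5.259 -1.86 -2.714
vertex -3.424 -0.722 -2.635
vertex -5.166 -1.07 -3.336
endloop
endfacet
facet normal -0.092 -0.782 0.616
outer loop
vertex -3.517 -1.512 -2.013
vertex -5.259 -1.86 -2.714
vertex -2.754 -2.65 -3.344
endloop
endfacet
facet normal -0.399 0.596 0.697
outer loop
vertex -3.517 -1.512 -2.013
vertex -3.424 -0.722 -2.635
vertex -5.259 -1.86 -2.714
endloop
endfacet
facet normal 0.092 0.782 -0.616
outer loop
vertex -5.166 -1.07 -3.336
vertex -3.424 -0.722 -2.635
vertex -4.403 -2.208 -4.667
endloop
endfacet
facet normal 0.399 -0.596 -0.697
outer loop
vertex -2.661 -1.86 -3.966
vertex -2.754 -2.65 -3.344
vertex -4.403 -2.208 -4.667
endloop
endfacet
facet normal 0.092 0.782 -0.616
outer loop
vertex -4.403 -2.208 -4.667
vertex -3.424 -0.722 -2.635
vertex -2.661 -1.86 -3.966
endloop
endfacet
facet normal 0.912 0.182 0.367
outer loop
vertex -2.661 -1.86 -3.966
vertex -3.517 -1.512 -2.013
vertex -2.754 -2.65 -3.344
endloop
endfacet
facet normal 0.912 0.182 0.367
outer loop
vertex -3.424 -0.722 -2.635
vertex -3.517 -1.512 -2.013
vertex -2.661 -1.86 -3.966
endloop
endfacet

endsolid


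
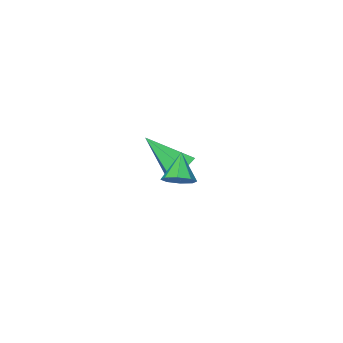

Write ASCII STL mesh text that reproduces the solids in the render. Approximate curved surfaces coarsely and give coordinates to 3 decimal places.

solid 
facet normal -0.409 0.598 -0.689
outer loop
vertex -0.767 -1.087 -3.056
vertex -1.507 -1.438 -2.921
vertex -1.276 -0.773 -2.481
endloop
endfacet
facet normal 0.769 0.484 0.417
outer loop
vertex -0.767 -1.087 -3.056
vertex -1.276 -0.773 -2.481
vertex -0.613 -2.742 -1.419
endloop
endfacet
facet normal -0.410 0.598 -0.689
outer loop
vertex -1.276 -0.773 -2.481
vertex -1.507 -1.438 -2.921
vertex -2.016 -1.124 -2.345
endloop
endfacet
facet normal -0.055 0.460 0.886
outer loop
vertex -1.276 -0.773 -2.481
vertex -2.016 -1.124 -2.345
vertex -0.613 -2.742 -1.419
endloop
endfacet
facet normal -0.410 0.598 -0.689
outer loop
vertex -2.016 -1.124 -2.345
vertex -1.507 -1.438 -2.921
vertex -2.247 -1.789 -2.785
endloop
endfacet
facet normal -0.697 -0.212 0.686
outer loop
vertex -2.016 -1.124 -2.345
vertex -2.247 -1.789 -2.785
vertex -0.613 -2.742 -1.419
endloop
endfacet
facet normal -0.410 0.598 -0.689
outer loop
vertex -2.247 -1.789 -2.785
vertex -1.507 -1.438 -2.921
vertex -1.737 -2.103 -3.361
endloop
endfacet
facet normal -0.513 -0.859 0.014
outer loop
vertex -2.247 -1.789 -2.785
vertex -1.737 -2.103 -3.361
vertex -0.613 -2.742 -1.419
endloop
endfacet
facet normal -0.410 0.598 -0.689
outer loop
vertex -1.737 -2.103 -3.361
vertex -1.507 -1.438 -2.921
vertex -0.998 -1.752 -3.496
endloop
endfacet
facet normal 0.313 -0.834 -0.455
outer loop
vertex -1.737 -2.103 -3.361
vertex -0.998 -1.752 -3.496
vertex -0.613 -2.742 -1.419
endloop
endfacet
facet normal -0.409 0.598 -0.689
outer loop
vertex -0.998 -1.752 -3.496
vertex -1.507 -1.438 -2.921
vertex -0.767 -1.087 -3.056
endloop
endfacet
facet normal 0.953 -0.163 -0.254
outer loop
vertex -0.998 -1.752 -3.496
vertex -0.767 -1.087 -3.056
vertex -0.613 -2.742 -1.419
endloop
endfacet
facet normal 0.482 0.553 -0.680
outer loop
vertex 2.524 2.945 0.586
vertex 1.998 3.406 0.588
vertex 2.592 3.333 0.95
endloop
endfacet
facet normal 0.576 -0.611 0.543
outer loop
vertex 2.524 2.945 0.586
vertex 2.592 3.333 0.95
vertex 1.342 2.654 1.512
endloop
endfacet
facet normal 0.482 0.553 -0.680
outer loop
vertex 2.592 3.333 0.95
vertex 1.998 3.406 0.588
vertex 2.312 3.763 1.101
endloop
endfacet
facet normal 0.427 -0.039 0.903
outer loop
vertex 2.592 3.333 0.95
vertex 2.312 3.763 1.101
vertex 1.342 2.654 1.512
endloop
endfacet
facet normal 0.483 0.552 -0.680
outer loop
vertex 2.312 3.763 1.101
vertex 1.998 3.406 0.588
vertex 1.847 3.985 0.951
endloop
endfacet
facet normal -0.093 0.416 0.904
outer loop
vertex 2.312 3.763 1.101
vertex 1.847 3.985 0.951
vertex 1.342 2.654 1.512
endloop
endfacet
facet normal 0.482 0.552 -0.680
outer loop
vertex 1.847 3.985 0.951
vertex 1.998 3.406 0.588
vertex 1.471 3.867 0.589
endloop
endfacet
facet normal -0.680 0.488 0.547
outer loop
vertex 1.847 3.985 0.951
vertex 1.471 3.867 0.589
vertex 1.342 2.654 1.512
endloop
endfacet
facet normal 0.482 0.552 -0.680
outer loop
vertex 1.471 3.867 0.589
vertex 1.998 3.406 0.588
vertex 1.403 3.479 0.226
endloop
endfacet
facet normal -0.990 0.136 0.040
outer loop
vertex 1.471 3.867 0.589
vertex 1.403 3.479 0.226
vertex 1.342 2.654 1.512
endloop
endfacet
facet normal 0.482 0.553 -0.680
outer loop
vertex 1.403 3.479 0.226
vertex 1.998 3.406 0.588
vertex 1.683 3.048 0.074
endloop
endfacet
facet normal -0.842 -0.435 -0.319
outer loop
vertex 1.403 3.479 0.226
vertex 1.683 3.048 0.074
vertex 1.342 2.654 1.512
endloop
endfacet
facet normal 0.482 0.552 -0.680
outer loop
vertex 1.683 3.048 0.074
vertex 1.998 3.406 0.588
vertex 2.148 2.827 0.224
endloop
endfacet
facet normal -0.320 -0.892 -0.320
outer loop
vertex 1.683 3.048 0.074
vertex 2.148 2.827 0.224
vertex 1.342 2.654 1.512
endloop
endfacet
facet normal 0.482 0.552 -0.680
outer loop
vertex 2.148 2.827 0.224
vertex 1.998 3.406 0.588
vertex 2.524 2.945 0.586
endloop
endfacet
facet normal 0.266 -0.963 0.037
outer loop
vertex 2.148 2.827 0.224
vertex 2.524 2.945 0.586
vertex 1.342 2.654 1.512
endloop
endfacet

endsolid
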